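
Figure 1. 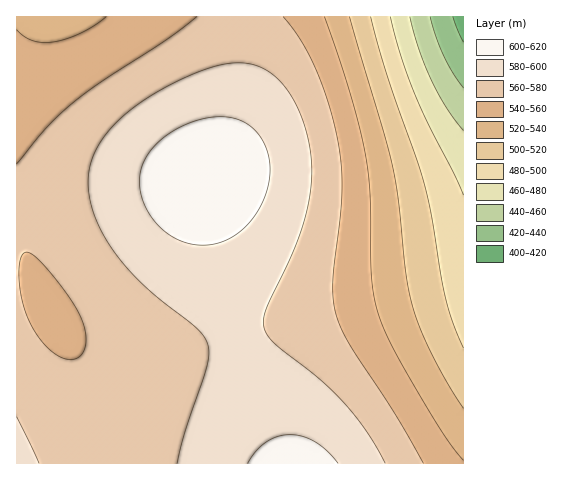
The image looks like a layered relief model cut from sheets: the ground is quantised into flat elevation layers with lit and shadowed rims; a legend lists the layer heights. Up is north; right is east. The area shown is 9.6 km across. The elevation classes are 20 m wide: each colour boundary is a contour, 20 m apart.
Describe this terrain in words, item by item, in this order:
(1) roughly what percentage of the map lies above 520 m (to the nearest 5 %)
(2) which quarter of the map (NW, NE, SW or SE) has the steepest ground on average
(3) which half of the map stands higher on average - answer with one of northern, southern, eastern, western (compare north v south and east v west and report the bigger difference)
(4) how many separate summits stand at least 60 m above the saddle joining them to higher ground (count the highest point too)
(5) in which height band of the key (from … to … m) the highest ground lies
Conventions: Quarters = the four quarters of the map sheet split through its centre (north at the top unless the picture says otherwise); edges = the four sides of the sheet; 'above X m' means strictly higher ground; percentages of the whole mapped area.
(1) About 85 % of the map lies above 520 m.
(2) Slopes are steepest in the north-east quarter.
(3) The western half stands higher on average than the eastern half.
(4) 1 summit rises at least 60 m above its surroundings.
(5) Between 600 and 620 m: that is the band holding the highest ground.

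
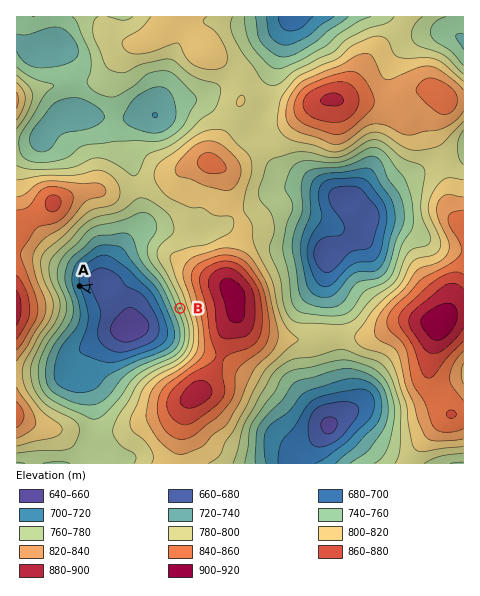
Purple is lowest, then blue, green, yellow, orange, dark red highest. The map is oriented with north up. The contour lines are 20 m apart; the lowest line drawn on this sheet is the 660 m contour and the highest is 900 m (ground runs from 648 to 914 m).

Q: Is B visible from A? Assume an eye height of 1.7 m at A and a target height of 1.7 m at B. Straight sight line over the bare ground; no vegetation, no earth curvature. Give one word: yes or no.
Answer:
yes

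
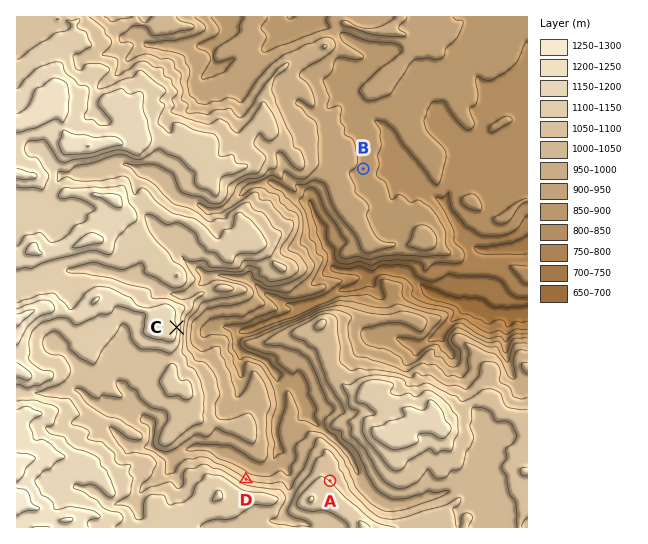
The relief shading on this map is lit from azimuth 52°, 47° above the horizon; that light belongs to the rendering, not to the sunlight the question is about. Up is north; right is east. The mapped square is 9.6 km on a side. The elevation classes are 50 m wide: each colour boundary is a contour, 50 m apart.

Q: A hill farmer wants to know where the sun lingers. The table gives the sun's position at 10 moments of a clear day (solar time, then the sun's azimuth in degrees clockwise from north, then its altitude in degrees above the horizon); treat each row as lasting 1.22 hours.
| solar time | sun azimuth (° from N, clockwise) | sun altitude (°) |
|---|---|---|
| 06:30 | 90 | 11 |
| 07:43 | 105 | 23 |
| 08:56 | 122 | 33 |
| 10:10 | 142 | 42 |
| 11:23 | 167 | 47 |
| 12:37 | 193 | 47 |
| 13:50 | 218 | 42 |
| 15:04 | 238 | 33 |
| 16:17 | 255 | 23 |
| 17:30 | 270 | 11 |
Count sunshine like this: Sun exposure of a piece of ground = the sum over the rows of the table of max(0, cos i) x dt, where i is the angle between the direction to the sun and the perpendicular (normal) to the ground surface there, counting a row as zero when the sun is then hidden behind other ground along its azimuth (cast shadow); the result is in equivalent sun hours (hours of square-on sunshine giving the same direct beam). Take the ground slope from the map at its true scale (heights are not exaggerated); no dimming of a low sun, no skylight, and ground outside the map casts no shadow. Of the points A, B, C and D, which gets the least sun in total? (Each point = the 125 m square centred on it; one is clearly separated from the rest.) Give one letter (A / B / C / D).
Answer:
D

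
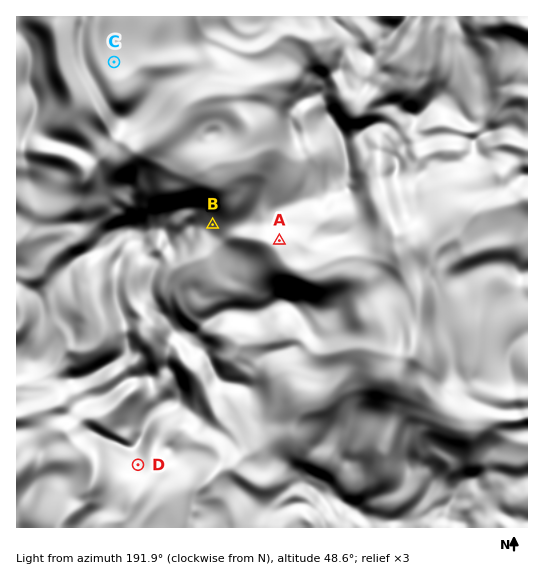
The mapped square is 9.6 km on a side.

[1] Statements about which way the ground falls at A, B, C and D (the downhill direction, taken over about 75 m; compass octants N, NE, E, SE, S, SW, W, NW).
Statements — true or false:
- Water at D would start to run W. false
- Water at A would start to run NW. false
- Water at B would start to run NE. true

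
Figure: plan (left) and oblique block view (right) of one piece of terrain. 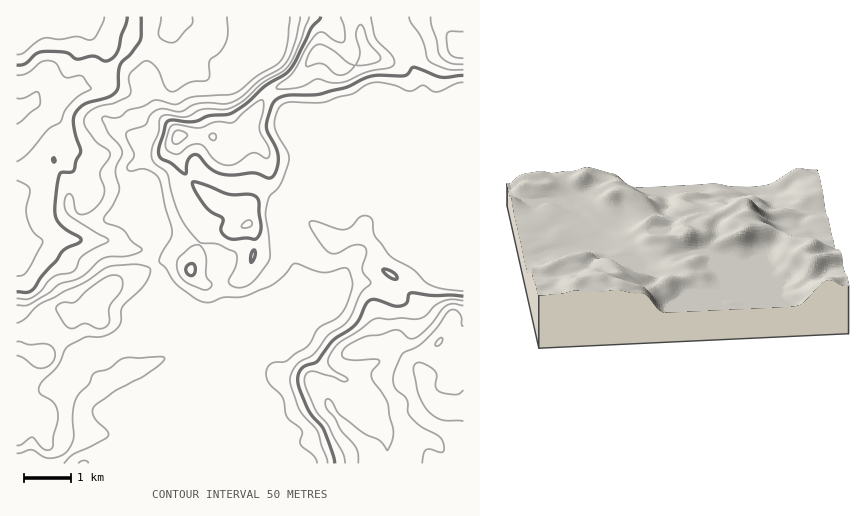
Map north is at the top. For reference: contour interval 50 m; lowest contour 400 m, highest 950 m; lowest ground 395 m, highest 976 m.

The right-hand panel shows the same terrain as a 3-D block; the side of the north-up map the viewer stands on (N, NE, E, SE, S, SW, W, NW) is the E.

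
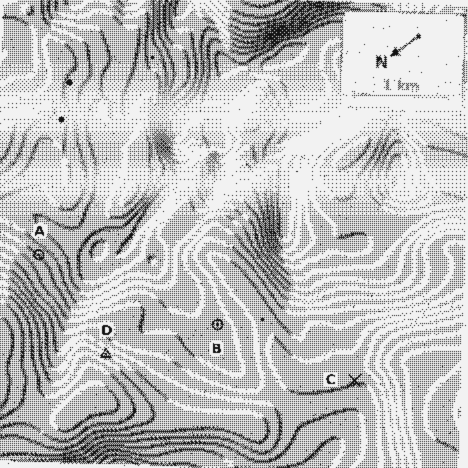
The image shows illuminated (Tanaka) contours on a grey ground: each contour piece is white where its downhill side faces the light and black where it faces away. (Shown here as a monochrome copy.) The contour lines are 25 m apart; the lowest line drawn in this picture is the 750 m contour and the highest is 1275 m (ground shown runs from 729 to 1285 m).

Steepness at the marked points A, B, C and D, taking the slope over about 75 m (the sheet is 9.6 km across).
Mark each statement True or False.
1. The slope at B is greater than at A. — False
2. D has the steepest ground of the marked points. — True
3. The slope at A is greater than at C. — True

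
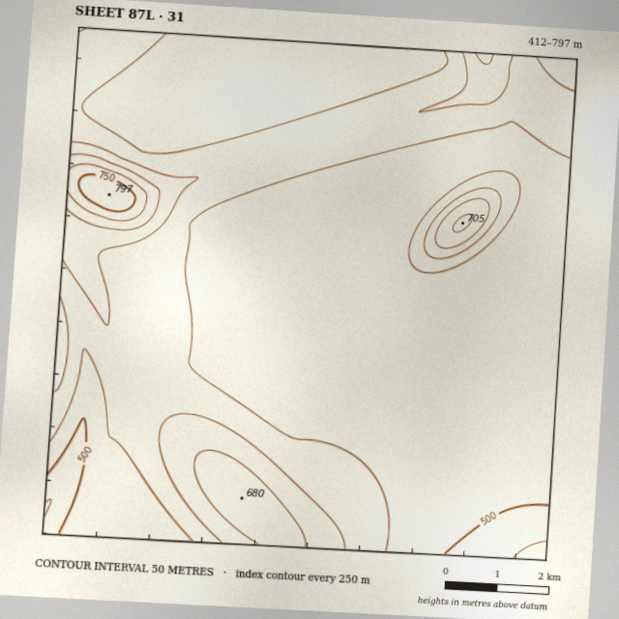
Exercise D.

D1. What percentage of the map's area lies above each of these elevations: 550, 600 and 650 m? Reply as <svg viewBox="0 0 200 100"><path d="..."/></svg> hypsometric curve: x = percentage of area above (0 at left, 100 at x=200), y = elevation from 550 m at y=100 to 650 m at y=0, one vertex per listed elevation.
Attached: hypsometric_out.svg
<svg viewBox="0 0 200 100"><path d="M79 100l-53-50-16-50"/></svg>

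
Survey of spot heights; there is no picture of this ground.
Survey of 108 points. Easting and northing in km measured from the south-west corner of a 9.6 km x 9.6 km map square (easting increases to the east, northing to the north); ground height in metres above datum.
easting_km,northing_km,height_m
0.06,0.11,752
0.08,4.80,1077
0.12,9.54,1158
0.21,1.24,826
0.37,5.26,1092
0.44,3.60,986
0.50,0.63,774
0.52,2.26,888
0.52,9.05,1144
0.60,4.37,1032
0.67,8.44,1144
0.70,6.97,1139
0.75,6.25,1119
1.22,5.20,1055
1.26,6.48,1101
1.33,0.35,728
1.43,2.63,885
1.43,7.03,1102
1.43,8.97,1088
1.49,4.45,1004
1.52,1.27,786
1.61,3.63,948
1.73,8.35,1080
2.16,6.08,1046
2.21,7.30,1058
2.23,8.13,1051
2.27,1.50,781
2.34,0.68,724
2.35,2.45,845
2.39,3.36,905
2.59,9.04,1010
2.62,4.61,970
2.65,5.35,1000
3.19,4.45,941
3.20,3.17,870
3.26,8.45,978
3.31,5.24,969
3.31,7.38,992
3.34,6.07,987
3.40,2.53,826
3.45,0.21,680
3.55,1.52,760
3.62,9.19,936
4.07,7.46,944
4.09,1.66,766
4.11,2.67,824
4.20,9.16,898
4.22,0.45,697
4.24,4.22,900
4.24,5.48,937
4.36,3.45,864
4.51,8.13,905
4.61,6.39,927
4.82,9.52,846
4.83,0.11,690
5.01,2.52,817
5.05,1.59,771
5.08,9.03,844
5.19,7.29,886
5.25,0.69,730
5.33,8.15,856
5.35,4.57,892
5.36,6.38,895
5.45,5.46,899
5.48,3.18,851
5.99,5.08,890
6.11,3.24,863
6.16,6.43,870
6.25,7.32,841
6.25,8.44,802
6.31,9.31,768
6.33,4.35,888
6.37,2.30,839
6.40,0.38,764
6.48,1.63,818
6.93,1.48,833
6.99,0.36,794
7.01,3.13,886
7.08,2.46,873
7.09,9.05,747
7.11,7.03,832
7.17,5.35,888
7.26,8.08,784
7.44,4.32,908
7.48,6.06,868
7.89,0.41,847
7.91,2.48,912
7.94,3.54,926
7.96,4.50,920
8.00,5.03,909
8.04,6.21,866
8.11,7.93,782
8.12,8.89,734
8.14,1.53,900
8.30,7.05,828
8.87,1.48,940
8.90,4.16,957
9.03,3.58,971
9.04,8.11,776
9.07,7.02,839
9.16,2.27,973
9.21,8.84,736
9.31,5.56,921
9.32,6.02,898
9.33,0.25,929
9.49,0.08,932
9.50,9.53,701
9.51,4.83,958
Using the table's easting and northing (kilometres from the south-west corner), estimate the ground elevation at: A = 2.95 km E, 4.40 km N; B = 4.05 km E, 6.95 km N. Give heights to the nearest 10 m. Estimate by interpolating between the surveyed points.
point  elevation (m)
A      950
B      950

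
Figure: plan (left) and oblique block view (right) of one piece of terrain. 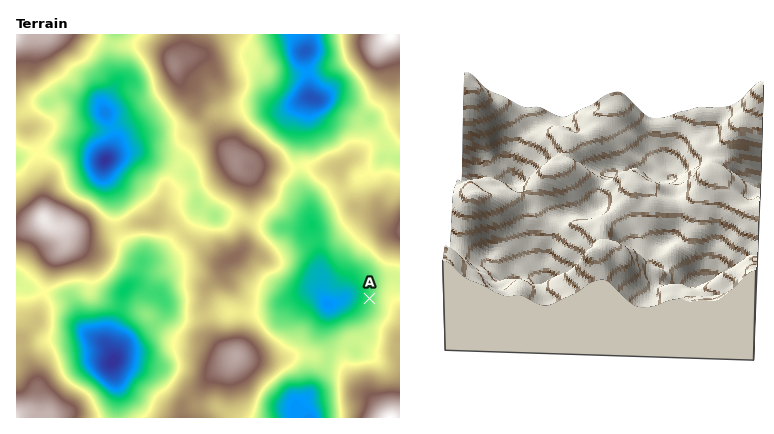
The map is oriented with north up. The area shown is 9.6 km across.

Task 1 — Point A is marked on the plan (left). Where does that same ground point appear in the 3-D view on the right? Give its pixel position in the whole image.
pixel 669 145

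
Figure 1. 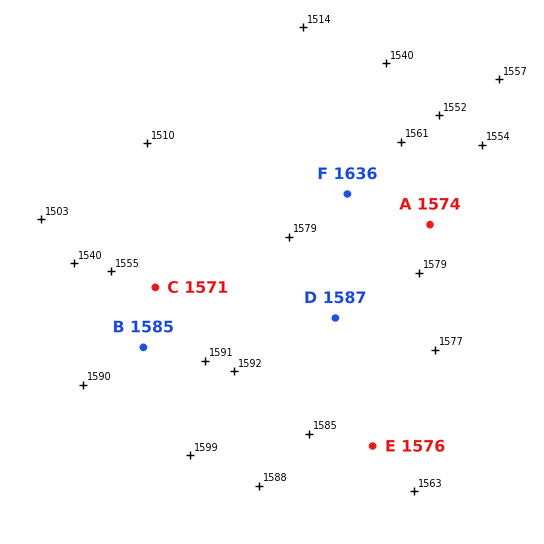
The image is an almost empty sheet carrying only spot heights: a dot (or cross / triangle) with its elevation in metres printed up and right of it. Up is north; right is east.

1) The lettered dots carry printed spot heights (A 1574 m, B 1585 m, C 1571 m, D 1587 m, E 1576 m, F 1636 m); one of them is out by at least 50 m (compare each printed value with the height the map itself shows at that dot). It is F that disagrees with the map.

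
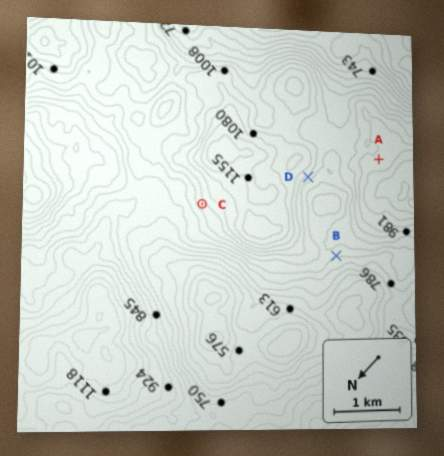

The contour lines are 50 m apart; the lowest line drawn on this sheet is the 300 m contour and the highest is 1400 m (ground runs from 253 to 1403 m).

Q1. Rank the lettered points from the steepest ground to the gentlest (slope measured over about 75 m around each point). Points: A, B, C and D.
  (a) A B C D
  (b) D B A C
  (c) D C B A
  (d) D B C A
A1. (c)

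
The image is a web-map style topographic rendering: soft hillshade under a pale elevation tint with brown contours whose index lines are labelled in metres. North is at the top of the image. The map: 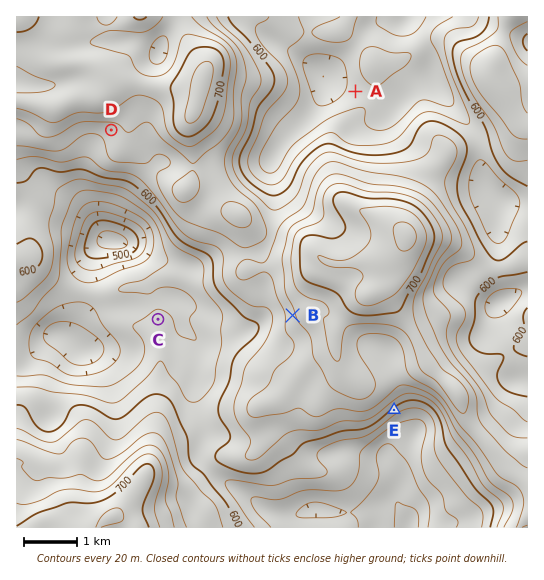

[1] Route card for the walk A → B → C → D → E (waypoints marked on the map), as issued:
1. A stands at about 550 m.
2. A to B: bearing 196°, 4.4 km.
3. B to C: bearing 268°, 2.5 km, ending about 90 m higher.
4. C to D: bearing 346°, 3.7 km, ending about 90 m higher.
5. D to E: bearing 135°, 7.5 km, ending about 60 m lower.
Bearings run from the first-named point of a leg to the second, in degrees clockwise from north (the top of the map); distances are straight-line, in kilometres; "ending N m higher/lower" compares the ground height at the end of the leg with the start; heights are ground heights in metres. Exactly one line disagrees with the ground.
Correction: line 3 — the sense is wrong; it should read lower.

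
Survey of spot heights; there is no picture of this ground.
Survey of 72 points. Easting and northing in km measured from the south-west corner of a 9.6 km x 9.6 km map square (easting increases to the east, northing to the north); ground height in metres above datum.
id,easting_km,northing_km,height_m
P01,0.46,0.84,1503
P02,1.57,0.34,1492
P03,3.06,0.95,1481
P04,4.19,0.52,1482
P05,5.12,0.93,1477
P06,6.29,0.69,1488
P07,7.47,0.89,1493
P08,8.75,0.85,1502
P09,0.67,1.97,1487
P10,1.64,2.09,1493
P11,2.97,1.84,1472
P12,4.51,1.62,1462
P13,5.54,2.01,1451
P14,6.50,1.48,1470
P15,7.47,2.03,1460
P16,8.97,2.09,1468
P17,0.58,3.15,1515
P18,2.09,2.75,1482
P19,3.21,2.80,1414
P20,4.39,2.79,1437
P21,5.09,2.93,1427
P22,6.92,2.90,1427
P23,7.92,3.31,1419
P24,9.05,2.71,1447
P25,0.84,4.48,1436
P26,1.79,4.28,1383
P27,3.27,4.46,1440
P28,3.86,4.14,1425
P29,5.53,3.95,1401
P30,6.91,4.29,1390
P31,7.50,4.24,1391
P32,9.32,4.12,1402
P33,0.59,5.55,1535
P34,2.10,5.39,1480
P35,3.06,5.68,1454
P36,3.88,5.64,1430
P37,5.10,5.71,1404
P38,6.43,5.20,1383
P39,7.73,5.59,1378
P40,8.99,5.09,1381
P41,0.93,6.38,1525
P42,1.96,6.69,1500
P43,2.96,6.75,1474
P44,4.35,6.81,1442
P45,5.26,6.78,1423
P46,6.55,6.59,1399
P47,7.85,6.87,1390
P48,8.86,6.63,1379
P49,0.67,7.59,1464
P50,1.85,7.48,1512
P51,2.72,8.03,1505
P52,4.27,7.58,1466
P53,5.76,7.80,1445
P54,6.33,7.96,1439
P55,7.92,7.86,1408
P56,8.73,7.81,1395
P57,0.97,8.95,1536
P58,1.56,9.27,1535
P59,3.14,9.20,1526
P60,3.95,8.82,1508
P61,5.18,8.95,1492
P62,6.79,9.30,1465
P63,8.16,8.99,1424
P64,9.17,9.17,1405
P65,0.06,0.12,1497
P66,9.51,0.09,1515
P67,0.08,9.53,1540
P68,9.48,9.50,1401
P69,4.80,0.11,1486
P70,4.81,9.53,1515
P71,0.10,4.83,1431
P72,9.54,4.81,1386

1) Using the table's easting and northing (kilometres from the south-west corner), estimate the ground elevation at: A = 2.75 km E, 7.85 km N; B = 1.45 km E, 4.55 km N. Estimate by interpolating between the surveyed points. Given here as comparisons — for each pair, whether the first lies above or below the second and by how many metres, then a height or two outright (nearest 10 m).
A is above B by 70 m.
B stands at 1430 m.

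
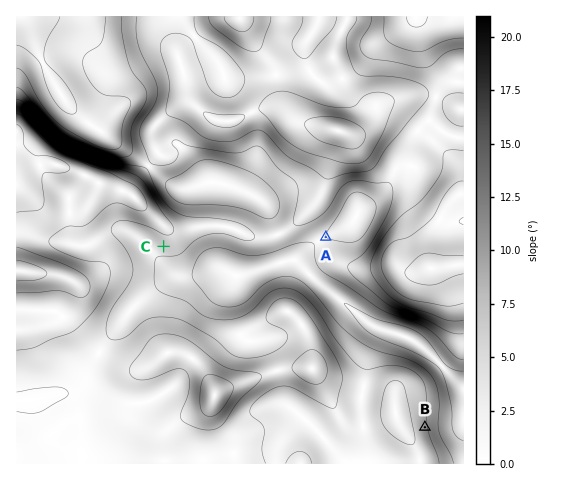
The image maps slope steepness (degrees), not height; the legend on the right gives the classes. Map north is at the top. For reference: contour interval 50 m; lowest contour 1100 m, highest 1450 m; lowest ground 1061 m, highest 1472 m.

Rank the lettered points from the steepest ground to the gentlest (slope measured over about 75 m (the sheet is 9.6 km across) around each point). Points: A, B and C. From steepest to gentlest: B C A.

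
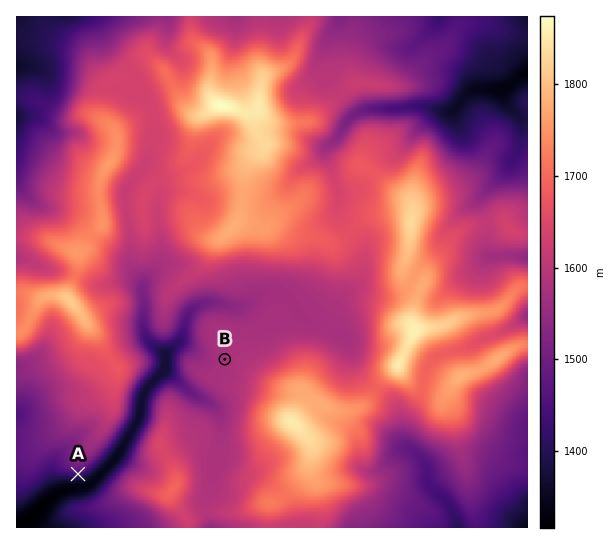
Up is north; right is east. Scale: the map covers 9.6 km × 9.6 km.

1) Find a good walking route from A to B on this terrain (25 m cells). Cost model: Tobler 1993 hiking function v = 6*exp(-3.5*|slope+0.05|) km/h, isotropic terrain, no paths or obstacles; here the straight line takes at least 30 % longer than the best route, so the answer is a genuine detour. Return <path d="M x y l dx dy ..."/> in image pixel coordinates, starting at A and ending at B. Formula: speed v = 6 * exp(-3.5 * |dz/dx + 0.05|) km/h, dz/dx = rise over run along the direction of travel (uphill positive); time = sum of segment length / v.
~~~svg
<path d="M78 474l4 0 11-5 41-42 5-8 12-24 8-8 8-4 31 0 5-2 22-22"/>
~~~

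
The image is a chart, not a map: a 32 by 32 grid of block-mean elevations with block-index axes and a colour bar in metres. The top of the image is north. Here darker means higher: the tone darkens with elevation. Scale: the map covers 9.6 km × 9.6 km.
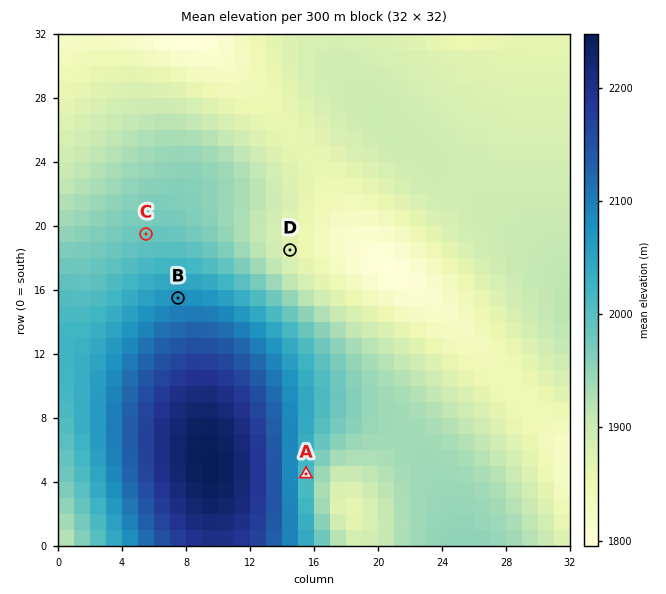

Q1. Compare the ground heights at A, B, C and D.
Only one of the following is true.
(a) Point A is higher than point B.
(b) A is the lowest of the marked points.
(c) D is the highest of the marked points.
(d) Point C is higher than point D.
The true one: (d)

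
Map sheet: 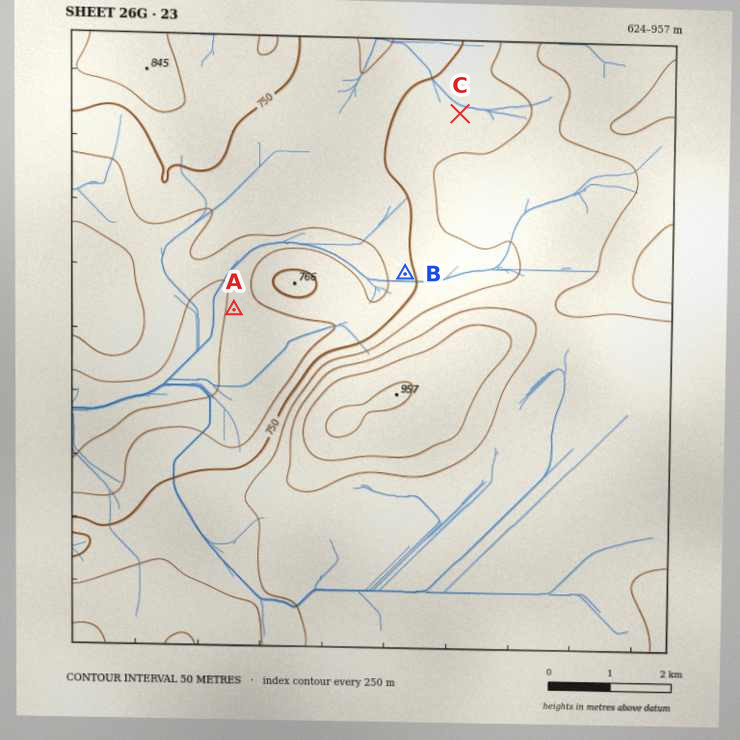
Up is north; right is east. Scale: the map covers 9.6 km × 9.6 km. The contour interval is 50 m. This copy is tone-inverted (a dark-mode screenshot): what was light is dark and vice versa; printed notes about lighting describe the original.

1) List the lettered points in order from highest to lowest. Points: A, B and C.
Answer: C B A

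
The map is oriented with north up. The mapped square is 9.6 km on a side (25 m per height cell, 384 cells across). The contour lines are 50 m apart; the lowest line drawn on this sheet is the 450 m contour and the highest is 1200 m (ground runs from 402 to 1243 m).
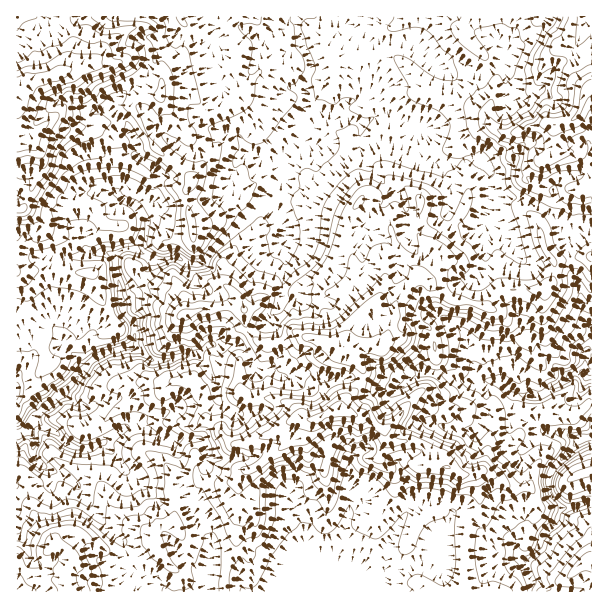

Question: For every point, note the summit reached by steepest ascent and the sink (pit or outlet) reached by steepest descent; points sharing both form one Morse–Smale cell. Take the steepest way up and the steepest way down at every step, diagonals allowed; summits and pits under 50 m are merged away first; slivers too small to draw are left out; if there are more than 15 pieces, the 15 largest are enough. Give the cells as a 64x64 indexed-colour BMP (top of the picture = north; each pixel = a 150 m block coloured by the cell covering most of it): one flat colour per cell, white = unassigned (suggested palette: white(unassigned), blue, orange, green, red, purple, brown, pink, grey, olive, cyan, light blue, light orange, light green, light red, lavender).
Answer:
<image width="64" height="64" href="data:image/bmp;base64,Qk12CAAAAAAAAHYAAAAoAAAAQAAAAEAAAAABAAQAAAAAAAAIAAATCwAAEwsAABAAAAAAAAAA////ALR3HwAOf/8ALKAsACgn1gC9Z5QAS1aMAMJ34wB/f38AIr28AM++FwDox64AeLv/AIrfmACWmP8A1bDFAKqqqu7u7u7u3d3SIiIiIiIiIiIiIiIiIiKIiIAAAAAAqqqq7u7u7u7d3dIiIiIiIiIiIiIiIiIiIoiIgAAA8ACqqqru7u7u3d3d0iIiIiIiIiIiIiIiIiIiiIiIAP//AKqqqu7u7u3d3d3SIiIiIiIiIiIiIiIiIiKIiIiP///wqqqq7u6qmd3d3d0iIiIiIiIiIiIiIiIiIoiIiAD///+qqq7u6qqZnd3d3SIiIiIiIiIiIiIiIiIiiIiIAP///6qqqqqqqZmd3d3SIiIiIiIiIiIiIiIiIiKIiIiIj///qqqqqqqZmZnd3SIiIiIiIiIiIiIiIiIiIoiIiIiI//+qqqqqqZmZmZndIiIiIiIiIiIiIiIiIiIiKIiIiIj//6qqqqqZmZmZmdIiIiIiIiIiIiIiIiIiIiIoiIiIiID/qqqqqpmZmZmZ0iIiIiIiIiIiIiIiIiIiIiKIiIiIAACqqqqpmZmZmZkiIiIiIiIiIiIiIiIiIiIiKIiIiIAAABERqpmZmZmZmVVVVVIiIiIiIiIiIiIiIiIoiIiIgAAAERGZmZmZmZmZVVVVVSIiIiIiIiIiIiIiIiKIiIiIAAARmZmZmZmZmZlVVVVVUiIiIiIiIiIiIiIiIoiIiIgAABGZmZmZmZmZmVVVVVVVUiIiIiIiIiIiIiIiKIiIiIAAEZmZVVmZmZmVVVVVVVVVIiIiIiIiIiIiIiIiKIiIiAARmZVVVVmZmVVVVVVVVVVVIiIiIiIiIiIiIiIiiIiAABGVVVVVVVVVVVVVVVVVVVUiIiIiIiIiIiIiIiKIAAAAEVVVVVVVVVVVVVVVVVVVVVUiIiIiIiIiIiIiIAAAAAARFVVVVVVVVVVVVVVVVVVVVVUiIiIiIiIiIiIgAAAAAAERVVVVVVVVVVVVVVVVVVVVVVIiIiIiIiIiIiAAAAAAABERVVVVVVVVVVVVVVVVVVVVVSIiIiIiIiIiK7uwAAAAEREVVVVVVVVVVVVVVVVVVVVVzMzMIiIiIiIru7uwAAABERVVVVVVVVVVVVVVd3d3d3fMzMzCIiIiIiu7u7uwAAEREVVVVVVVVVVVVVVXd3d3d8zMzMIiIiIiK7u7u7AAAREREVVVZmZmVVVVVVd3d3d3zMzMwiIiIiIru7u7uwABERERERZmZmZmZlVVV3d3d3d3fMzCIiIiIiu7u7u7AAERERERFmZmZmZmZlVXd3d3d3d8zMwiIiIiIru7u7sAEREREREWZmZmZmZmZVd3d3d3d3zMzMwiIiIiu7u7uwERERERERZmZmZmZmZmd3d3d3d3d8zMwiIiIiK7u7uwARERERERZmZmZmZmZmZnd3d3d3d3zMIiIiIiK7u7u7ABERERERFmZmZmZmZmZmY3d3d3d3fMwiIjMzK7u7u7sAEREREREWZmZmZmZmZmYzN3d3d3d3zCIzMzMAu7u7uwARERERERFmZmZmZmZmZmMzd3d3d3dyIzMzMAAAALuwARERERERERZmZmZmZmZmYzMzd3d3dzMzMzMwAAAAAAABEREREREREWZmEWZmZmZjMzM3d3dzMzMzMzAAADMwAAERERERERERERERFmZmZmMzMzd3d3MzMzMzMAADMzMwAREREREREREREREWZmZmYzMzM3d3czMzMzMwADMzMwABERERERERERERERFmZmZjMzMzd3czMzMzMzADMzMzQAERERERERERERERERFmZmMzMzM3MzMzMzMzMDMzMzNEQRERERERERERERERERZmMzMzMzMzMzMzMzMzMzMzNERBEREREREREREREREREWMzMzMzMzMzMzMzMzMzMzNEREEREREREREREREREREREzMzMzMzMzMzMzMzMzM0REREQRERERERERERERERERETMzMzMzMzMzMzMzMzRERERERBEREREREREREREREREREzMzMzMzMzMzMzMzNEREREREERERERERERERERERERETMzMzMzMzMzMzMzM0REREREQRERERERERERERERERERMzMzMzMzMzMzMzM0RERERERBERERERERERERERERERETMzMzMzMzM0REREREREREREEREREREREREREREREREREzMzMzMzM0REREREREREREQRERERERERERERERERERETMzMzMzMzRERERERERERERBEREREREREREREREREREREzMzMzMzNEREREREREREREERERERERERERERERERERETMzM0MzNEREREREREREREQRERERERERERERERERERERMzNERERERERERERERERERBEREREREREREREREREREREzMzREREREREREREREREREERERERERERERERERERERETMzM0REREREREREREREREQBERERERERERERERERERERMzMzRERERERERERERERERAAAEREREREREREREREREREzMzNEREREREREREREREREAAAAERERERERERERERERERMzM0RERERDNDM0REREREQAAAARERERERERERERERERMzMzRERERDMzMzNERERERAAAABEREREREREREREREREzMzNERERDMzMzM0REREREAAAAERERERERERERERERETMzM0MzMzMzMzMzREREREQAAAERERERERERERERERETMzMzMzMzMzMzMzNERERERAAAARERERERERERERERERMzMzMzMzMzMzMzM0RERERE"/>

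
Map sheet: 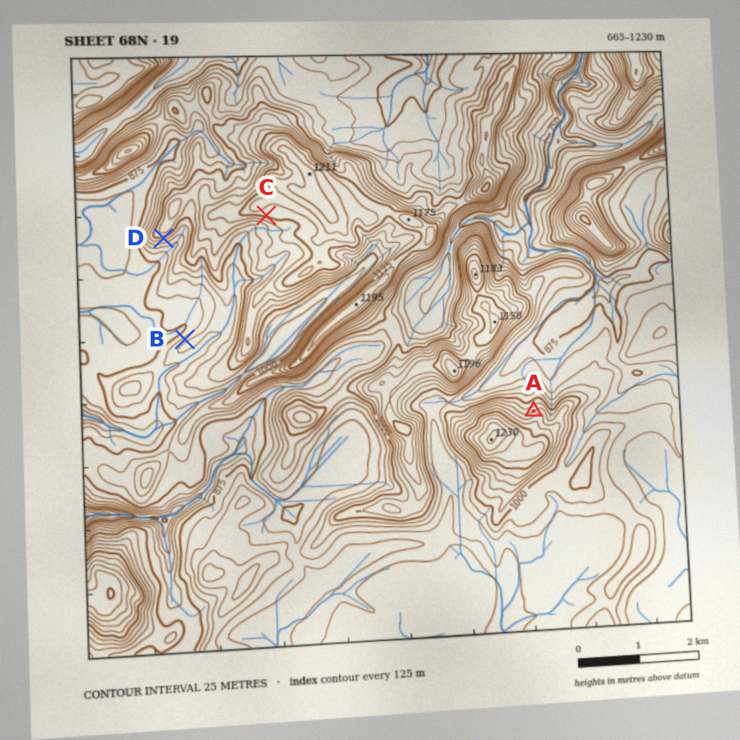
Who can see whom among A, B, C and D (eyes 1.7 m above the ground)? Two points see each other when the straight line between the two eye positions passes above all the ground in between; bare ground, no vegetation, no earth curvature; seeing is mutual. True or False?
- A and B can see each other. False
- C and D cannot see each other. True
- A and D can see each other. False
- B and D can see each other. True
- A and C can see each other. False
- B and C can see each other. True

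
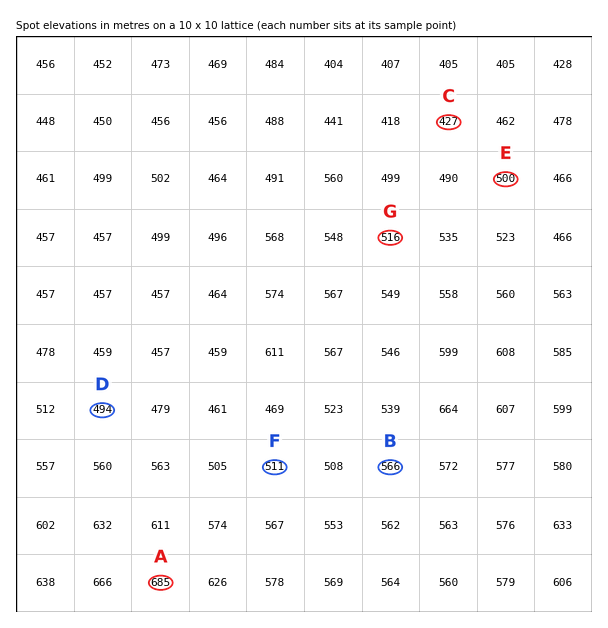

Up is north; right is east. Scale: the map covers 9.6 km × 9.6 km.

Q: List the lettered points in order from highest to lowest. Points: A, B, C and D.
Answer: A B D C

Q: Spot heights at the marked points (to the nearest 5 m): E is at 500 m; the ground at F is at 510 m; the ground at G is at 515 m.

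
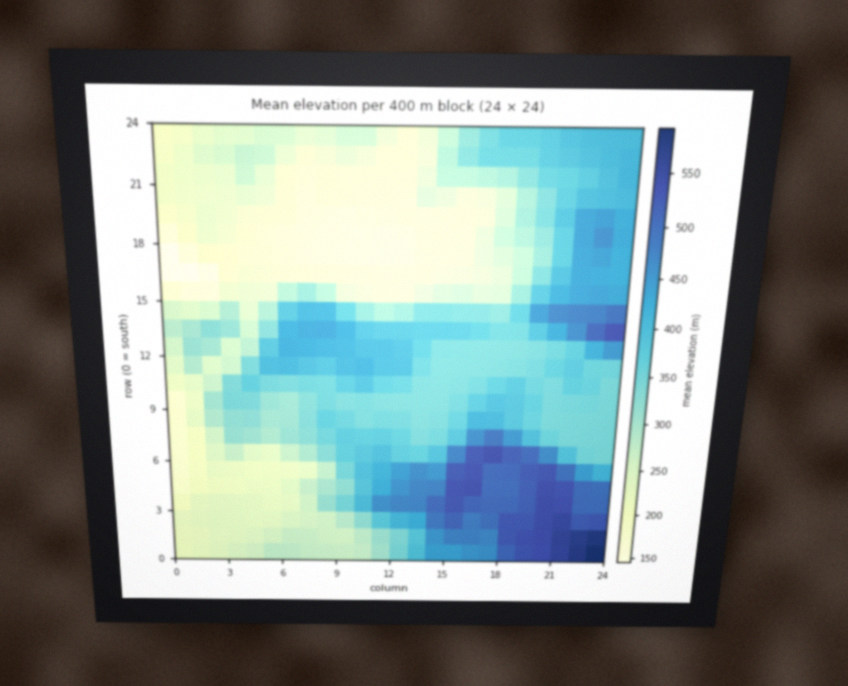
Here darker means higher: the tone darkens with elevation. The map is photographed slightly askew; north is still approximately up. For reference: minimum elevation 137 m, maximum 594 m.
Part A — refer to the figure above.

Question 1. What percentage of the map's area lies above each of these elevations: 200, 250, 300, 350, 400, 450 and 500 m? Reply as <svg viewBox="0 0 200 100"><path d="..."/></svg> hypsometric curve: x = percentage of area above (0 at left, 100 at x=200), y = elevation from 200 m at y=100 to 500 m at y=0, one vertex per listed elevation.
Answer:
<svg viewBox="0 0 200 100"><path d="M183 100l-43-17-27-16-33-17-32-17-21-16-11-17"/></svg>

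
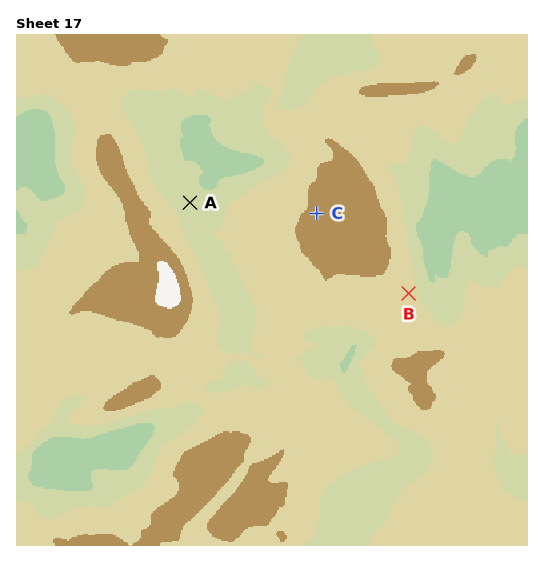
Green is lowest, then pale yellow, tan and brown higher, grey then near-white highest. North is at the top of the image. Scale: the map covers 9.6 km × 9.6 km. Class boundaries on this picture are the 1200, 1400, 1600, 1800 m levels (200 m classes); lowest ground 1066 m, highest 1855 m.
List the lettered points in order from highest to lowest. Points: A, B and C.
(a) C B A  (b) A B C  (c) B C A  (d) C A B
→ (a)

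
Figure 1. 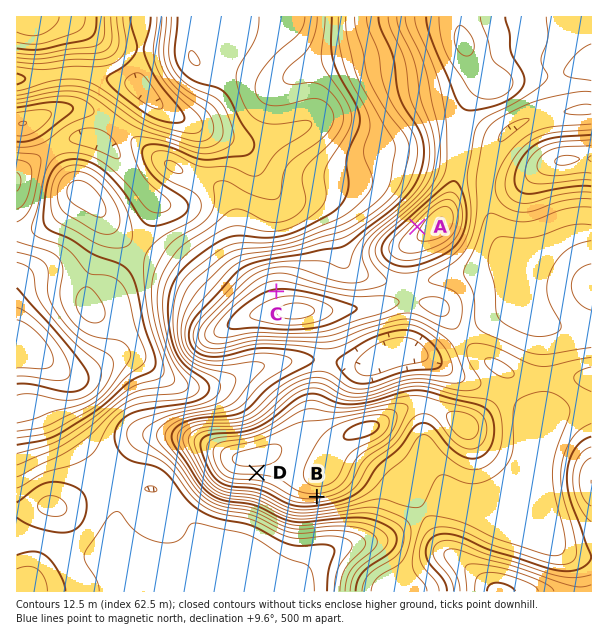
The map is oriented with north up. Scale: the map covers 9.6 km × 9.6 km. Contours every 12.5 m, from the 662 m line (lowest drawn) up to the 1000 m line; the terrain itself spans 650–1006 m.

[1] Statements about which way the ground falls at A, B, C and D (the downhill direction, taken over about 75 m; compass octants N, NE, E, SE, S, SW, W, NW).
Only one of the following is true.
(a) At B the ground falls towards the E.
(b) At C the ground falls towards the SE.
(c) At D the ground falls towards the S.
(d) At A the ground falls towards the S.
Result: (c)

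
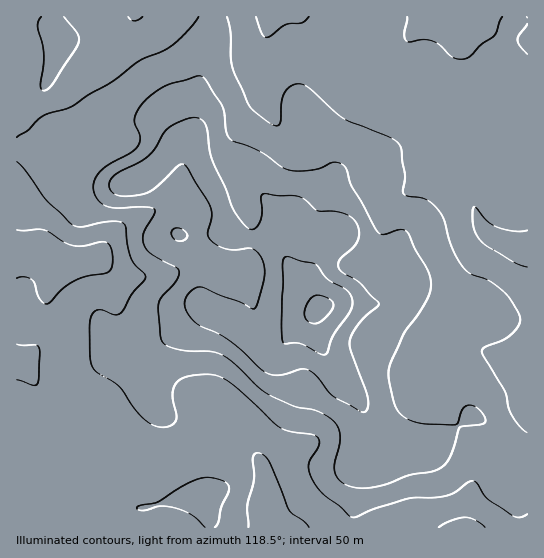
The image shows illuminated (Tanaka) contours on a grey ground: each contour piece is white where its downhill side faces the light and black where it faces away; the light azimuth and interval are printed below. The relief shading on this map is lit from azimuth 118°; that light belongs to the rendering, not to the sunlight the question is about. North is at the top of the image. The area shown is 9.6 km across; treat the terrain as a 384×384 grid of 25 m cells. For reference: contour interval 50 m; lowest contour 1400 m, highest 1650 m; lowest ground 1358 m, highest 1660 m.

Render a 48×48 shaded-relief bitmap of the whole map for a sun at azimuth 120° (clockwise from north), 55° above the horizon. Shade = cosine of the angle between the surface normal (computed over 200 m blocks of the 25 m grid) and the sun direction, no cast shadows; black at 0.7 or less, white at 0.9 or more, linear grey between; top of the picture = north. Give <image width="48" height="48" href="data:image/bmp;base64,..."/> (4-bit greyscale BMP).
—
<image width="48" height="48" href="data:image/bmp;base64,Qk32BAAAAAAAAHYAAAAoAAAAMAAAADAAAAABAAQAAAAAAIAEAAATCwAAEwsAABAAAAAAAAAAAAAAABEREQAiIiIAMzMzAERERABVVVUAZmZmAHd3dwCIiIgAmZmZAKqqqgC7u7sAzMzMAN3d3QDu7u4A////AJmrupmZmqqpmavNyXiYh4q8u7u7uqmImpqqqZiImaqpmrzdyXiIiIm8zLu7u6mImpqqmZiIiIiIirzeyXeIiJq8zMu8zKiJq6qqmZmIiId3eKvOyXd3eJq8zcu83ad5u5qqmZmYiIh2d4m9yXd2Znm8zMu7zbdpu5qqmZmZmZiHeJqruXdmVFeszLu7zLhovImaqpmZmZmIiKu7qHdmQ0aKu7q7zLl4q3iJqpmZmZmYiKvLqYiHUzV5qpmrvLqIq4iImZmZmZqpiKvLmJmpdDWKqYiJq7qZqoiImZmZiJqqmZq6mImqllaKuph4iaqru5mZmZmYiJqqmZqqh4mqmHibypmHeJq7u5mYiZmYiJqqmZqYd4mpiJmsy6mYd4qru5mIiaqYiKuqmaqXeJqpiJq8y6qYiIqru4h3iJmYiau6qqmGeaupeKu8u6qYiJq7u3dmeImYiavLuqh2aby5ibvMu7qYiJq7u3dmd4iIiJu8u6h2aLy5mszMy7uYiJq7qph2Z3iHd4mqu6h3dpu5rMu7y7upmZq7u7qHZniHd3iZmqiJdWmqzuy7y7u7qqq7u7uXZniHZmeHiZmqhUaKz/7Lu7u7uqu7u6qoZniIZmZ3eJmqhURpvv/czMuqqqq7qqqYZmiHZVVWZ4iZhURHnO/svMy6mZqqqpqYZWeHVVREZ4iIZEVFib3KmszLqYmqqpmYdmd2VEQyWJmIZEVmiIq5iazLqYiZmYiYdmZ2ZmZTR5mYZEZ4momZiJvLqpiZmHeIh3dlV4iIZ4mZdEZ4rMqYeJu7qpiJiIiIiZlkRXibqImphWeHnO3JeKu7uqmZmaqYmruEJGebuYm6homXec7qeKu7u6qaqruoisymM0V5qGi6doqod53rh5u7u7qqqqqoibzKdDRohlepZXq6dovbh4q7vLqZqpmYiJq8uXZndmipdWi6h3m7l3iqu7mJqoiImIeLzcqHdoqpdmaJiIm8uXiaq6iJmoh4mGRYve64d5qoeHd5mJmry6iJqpiImnd4mFIUet/ZeKuYiId4mZqqvMqZqpiImXeImGMQFI3aebuYiZh4iZqqq8uqqZiJmoiJmYZCECjKmsuYiZh3iJmqq7u6qZiJqoiIiZmGQhSam8uYmZh3iZmZmru6qZiJqoiIiImZdTNonNyZmZdniZmImaqqqYiJqoh4h3iIh1RWi9ypmYd4mZmZmZqqqYeJqoiHd3d3dnZmecy6mHd4mZmZmZmZqYd5qniYd3d3ZWd3ibzLmGeJmZiJmYiZmZd4mmeal3d2ZVZniau7p2aJmZiJmIiImZiImmaKqXd2ZlVmebu7p2aJqpmZmYiImZiImmZ6uph2ZmZmebu7p2Z5mqmZmYiJiIiImXZpu6mHZ3ZmabzLqHd4iZmaqZiZmIiImXZovLqXZ3dmaLzMqHd4iImaqpiJmIiImXdoq7updnd2V6zMuYiIiImaqpiJmHiJmnd4mqqqhmd2VpvMuYiIiImqq6mZmHeImnd4mpmrllZ2ZovMuYiId4mqqqqZmHd4mg=="/>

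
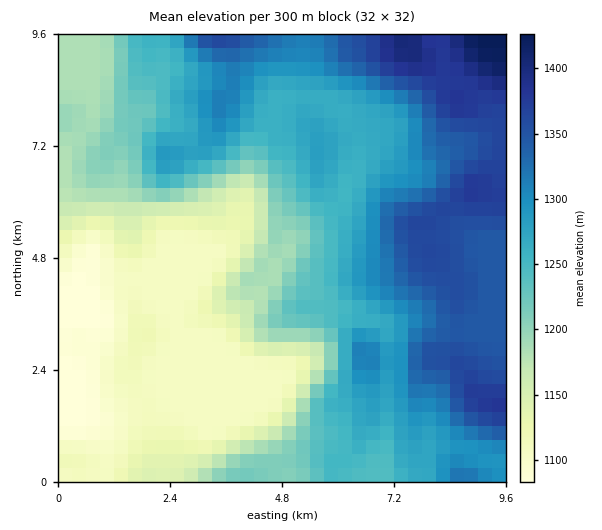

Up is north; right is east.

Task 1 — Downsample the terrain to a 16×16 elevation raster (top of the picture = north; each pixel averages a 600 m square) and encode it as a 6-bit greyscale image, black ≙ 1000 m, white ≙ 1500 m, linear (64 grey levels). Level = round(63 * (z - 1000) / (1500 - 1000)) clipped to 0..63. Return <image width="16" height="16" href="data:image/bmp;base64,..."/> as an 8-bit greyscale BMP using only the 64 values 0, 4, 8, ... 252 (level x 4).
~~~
<image width="16" height="16" href="data:image/bmp;base64,Qk02BQAAAAAAADYEAAAoAAAAEAAAABAAAAABAAgAAAAAAAABAAATCwAAEwsAAAABAAAAAAAAAAAAAAEBAQACAgIAAwMDAAQEBAAFBQUABgYGAAcHBwAICAgACQkJAAoKCgALCwsADAwMAA0NDQAODg4ADw8PABAQEAAREREAEhISABMTEwAUFBQAFRUVABYWFgAXFxcAGBgYABkZGQAaGhoAGxsbABwcHAAdHR0AHh4eAB8fHwAgICAAISEhACIiIgAjIyMAJCQkACUlJQAmJiYAJycnACgoKAApKSkAKioqACsrKwAsLCwALS0tAC4uLgAvLy8AMDAwADExMQAyMjIAMzMzADQ0NAA1NTUANjY2ADc3NwA4ODgAOTk5ADo6OgA7OzsAPDw8AD09PQA+Pj4APz8/AEBAQABBQUEAQkJCAENDQwBEREQARUVFAEZGRgBHR0cASEhIAElJSQBKSkoAS0tLAExMTABNTU0ATk5OAE9PTwBQUFAAUVFRAFJSUgBTU1MAVFRUAFVVVQBWVlYAV1dXAFhYWABZWVkAWlpaAFtbWwBcXFwAXV1dAF5eXgBfX18AYGBgAGFhYQBiYmIAY2NjAGRkZABlZWUAZmZmAGdnZwBoaGgAaWlpAGpqagBra2sAbGxsAG1tbQBubm4Ab29vAHBwcABxcXEAcnJyAHNzcwB0dHQAdXV1AHZ2dgB3d3cAeHh4AHl5eQB6enoAe3t7AHx8fAB9fX0Afn5+AH9/fwCAgIAAgYGBAIKCggCDg4MAhISEAIWFhQCGhoYAh4eHAIiIiACJiYkAioqKAIuLiwCMjIwAjY2NAI6OjgCPj48AkJCQAJGRkQCSkpIAk5OTAJSUlACVlZUAlpaWAJeXlwCYmJgAmZmZAJqamgCbm5sAnJycAJ2dnQCenp4An5+fAKCgoAChoaEAoqKiAKOjowCkpKQApaWlAKampgCnp6cAqKioAKmpqQCqqqoAq6urAKysrACtra0Arq6uAK+vrwCwsLAAsbGxALKysgCzs7MAtLS0ALW1tQC2trYAt7e3ALi4uAC5ubkAurq6ALu7uwC8vLwAvb29AL6+vgC/v78AwMDAAMHBwQDCwsIAw8PDAMTExADFxcUAxsbGAMfHxwDIyMgAycnJAMrKygDLy8sAzMzMAM3NzQDOzs4Az8/PANDQ0ADR0dEA0tLSANPT0wDU1NQA1dXVANbW1gDX19cA2NjYANnZ2QDa2toA29vbANzc3ADd3d0A3t7eAN/f3wDg4OAA4eHhAOLi4gDj4+MA5OTkAOXl5QDm5uYA5+fnAOjo6ADp6ekA6urqAOvr6wDs7OwA7e3tAO7u7gDv7+8A8PDwAPHx8QDy8vIA8/PzAPT09AD19fUA9vb2APf39wD4+PgA+fn5APr6+gD7+/sA/Pz8AP39/QD+/v4A////ADg4QEhIWGxsbHx8fIiQnJgwMDhAPDxIWGh8hICMkJigKCw0ODQ0NDhYfIiMlJiwvCgwODg0NDQ0QHCMkJyouLgsMDg4NDQ4QERckJigsLSwLCw4PDg4SGRsdIiImKiwrCgsODQ4RFRgdHyElKCstKwsMDg0NDhUYGx8jJystLSsODREODQ4QFxkeIictLiwrExIUEhEREBcbHyEoLC4tLhcYGBwbFxMZHiEhJScqLy8XGhsiIyEcHiEjISIlKSwuGBkcICIlIiEiIyIiJSssLhgYHB4iJyUhIiIiJCctMC8XFx0fISYnJCQlKCsvMDAzFxcdICQrKyknKCwwMjAzNQ="/>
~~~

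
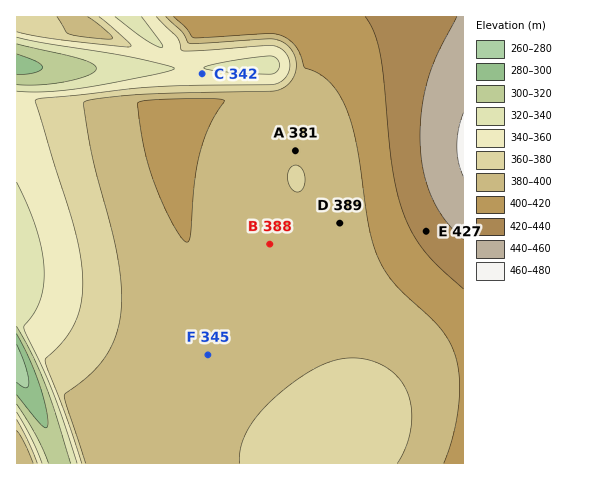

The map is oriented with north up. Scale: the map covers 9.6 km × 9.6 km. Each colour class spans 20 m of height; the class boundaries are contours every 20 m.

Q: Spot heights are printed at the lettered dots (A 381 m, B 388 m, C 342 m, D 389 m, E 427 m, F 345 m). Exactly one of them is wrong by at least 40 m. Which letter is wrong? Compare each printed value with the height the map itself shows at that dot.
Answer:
F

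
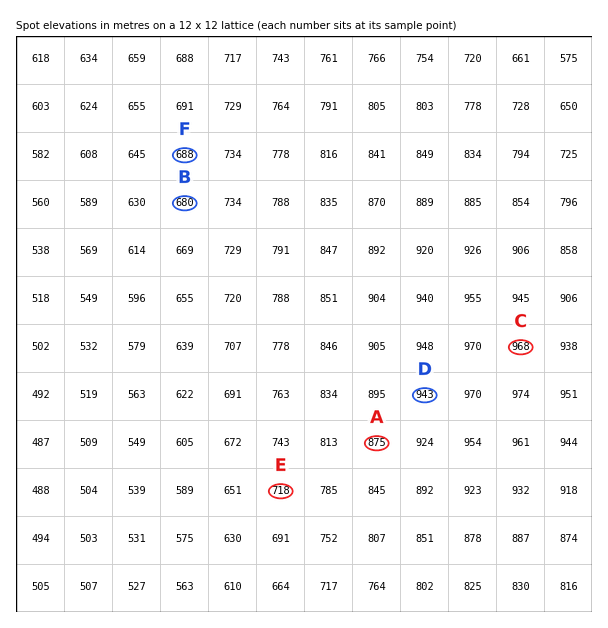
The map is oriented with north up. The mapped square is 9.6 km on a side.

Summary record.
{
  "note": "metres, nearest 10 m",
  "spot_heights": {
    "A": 870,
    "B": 680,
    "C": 970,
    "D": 940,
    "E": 720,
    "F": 690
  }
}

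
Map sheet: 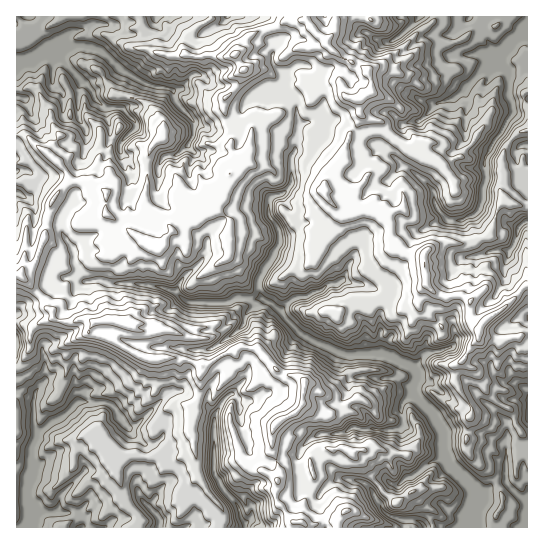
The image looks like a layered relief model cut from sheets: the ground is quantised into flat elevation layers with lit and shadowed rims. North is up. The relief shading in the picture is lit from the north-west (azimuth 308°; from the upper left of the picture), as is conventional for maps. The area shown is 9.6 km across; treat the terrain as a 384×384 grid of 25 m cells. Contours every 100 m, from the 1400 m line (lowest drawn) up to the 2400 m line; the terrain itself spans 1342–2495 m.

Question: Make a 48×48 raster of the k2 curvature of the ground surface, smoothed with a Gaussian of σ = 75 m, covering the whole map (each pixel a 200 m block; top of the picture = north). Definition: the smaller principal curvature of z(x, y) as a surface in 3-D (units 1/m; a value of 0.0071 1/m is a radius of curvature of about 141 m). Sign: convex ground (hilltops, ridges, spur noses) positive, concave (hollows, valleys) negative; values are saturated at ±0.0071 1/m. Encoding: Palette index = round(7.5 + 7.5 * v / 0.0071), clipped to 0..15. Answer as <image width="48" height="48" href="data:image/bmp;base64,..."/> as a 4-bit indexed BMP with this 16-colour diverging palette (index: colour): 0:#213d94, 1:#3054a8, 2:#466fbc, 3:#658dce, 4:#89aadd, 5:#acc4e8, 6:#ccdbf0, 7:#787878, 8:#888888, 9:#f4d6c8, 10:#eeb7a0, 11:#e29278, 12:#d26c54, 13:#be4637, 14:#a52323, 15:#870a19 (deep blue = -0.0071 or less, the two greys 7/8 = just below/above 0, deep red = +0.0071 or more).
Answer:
<image width="48" height="48" href="data:image/bmp;base64,Qk32BAAAAAAAAHYAAAAoAAAAMAAAADAAAAABAAQAAAAAAIAEAAATCwAAEwsAABAAAAAAAAAAlD0hAKhUMAC8b0YAzo1lAN2qiQDoxKwA8NvMAHh4eACIiIgAyNb0AKC37gB4kuIAVGzSADdGvgAjI6UAGQqHAGZolUU1aYB3RnhgVlmYV2NFYxI0VnWHZXZTNGd2ZyN4ZngzWHV2V5mHBGZnVmV4hWVmWFZocyaYZ3cGRXZmR3hxOndjZlZYdGSIJ2Z3coN3d2BmZ3ZnRXdQY2mHhlVXNWVncmeIZIdGdyOHVadXhBAVEQR1czVUZmRniCZ3Znd2hweIh2dHdGeHSEAmM2iEZnNld1eId3d3dwiHVVY4VnmHdohDNYdkZ2J2V3h3Zkdndwd1V3Ylh4h4d2l0OIZ0Z4NIiHh3Q2RniAd0Z2ZxADZoZkaEN3ZkWIM0Z4mFFZZodwhzd5ZVZ0AAASdjRWZ1VoJjFohwZSZniAhUhoaGeHdXdTczZ6hjc3F5YTIDeFOHhUBEVmZ4VWZZdDQmd3U2c1NYdFZ3d4U1RWMHVVVmZ1aYdkRmV1N2Y3YmhVZnh2ZlZ0hEhmV5d2V1VVRUhzd1Q3dFZWZ3ZmZmWUdzdoaIdmZEVXRVVWhGR3c3dXdmd4lnWWZ1Z2V4dlVmUzNYiGRGWGgodVZndlVCACeGiGR3UhEiM2YABFZHWEckZ3d3VERGeEB3hmRRFHdXVpc4QGlIaGhWVIhmeIiHd3cDdpQEd5lHRHg3YnlDaGZoV4iHh3eHZ4iAh1BoiIdHWGdmJHZ1JDZ5VXaGiGVWVmZ0VBOImYZ4WHhlYmFndGVmdWaGh4lwAAABMlEBeHiHZ2ZXhYYFdHZWdVVCIQADl4dnFpd0AFU0ZmeFV2hyWKhVVkM1VWiQWHd4FZaHlQR3d2aGRnZzZ4dmhHh3d2h0FIiIYHd4h2OHd1d3VXd0V2Z2dIh3Z3hmgVeHcyd4h3NneFaGYyE0KFV2VWeIZ4hmhGiHdwZ4h3ZniWWGZ4dVCESXN3Vmd3Z4ZViHiQVnh3ZmZmJXh3aZNVRlSId3dmeGZ1aIdQd2ZndmdlY0IFV1MGRnR3eHZndmeHZnYHhnZ4d3hohxNQFkdmJ4VmZ2Z3V4h4h3cGZ2eHdohodgmoBphjVYdXeHR3SIZ4d2UgB4mIdmdolCiYBnZZdUZod5RXJ4R2d3ZaBXh3Z2RpUGeYJGZzRVVWaHNWGXVnmHdoFmd2ZohCF3dTJIZ3Z4hUdkJ3AmU3d4d3JnZ4hncliIdYM5V2eHZzdxZ3VQBldnd3U3dnd2Roh2ZVUIU2dWhyZjBlmXCWd2d3ZHdndmZ2iIhUgiVXVHdwg5MHiYAzVmd3dHd3VndCVodUiAaHNmM2dIBYiFBndmh4hGZlaGUVEXZkeFFGOIRGMAJYhgeHhVd4ZIZmZkRochVleHFyVmRWGJdnYlZ3l0VlRoZZeIdiBWRGd1KFlxdSVncwAiVzNGVXaIZXRXU1aHdTZmOFZjcVdkE3h3EUaKdlWHVUN3V4h2d2VmRlVmRohBV3d3Z1VGdjUzVFd3d2VmZ3ZmZ2VXZVIWh3hpd2e2REd3aGd0Z3h2VEZ2aYhlZkVnhmZWVmeGZkVld0VyAHdmd4ZmVnh3VVd1VWVodTZ4dmVXZ3QDhAdlZXZ4ZnZod2RGeGR2aHNDNGh5RoVallFodUiIdg=="/>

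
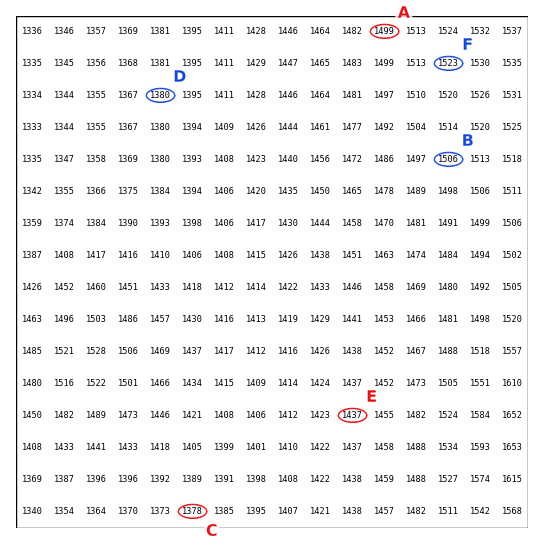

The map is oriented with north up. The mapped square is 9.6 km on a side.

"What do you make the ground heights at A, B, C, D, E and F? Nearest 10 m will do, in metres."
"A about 1500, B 1510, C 1380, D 1380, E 1440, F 1520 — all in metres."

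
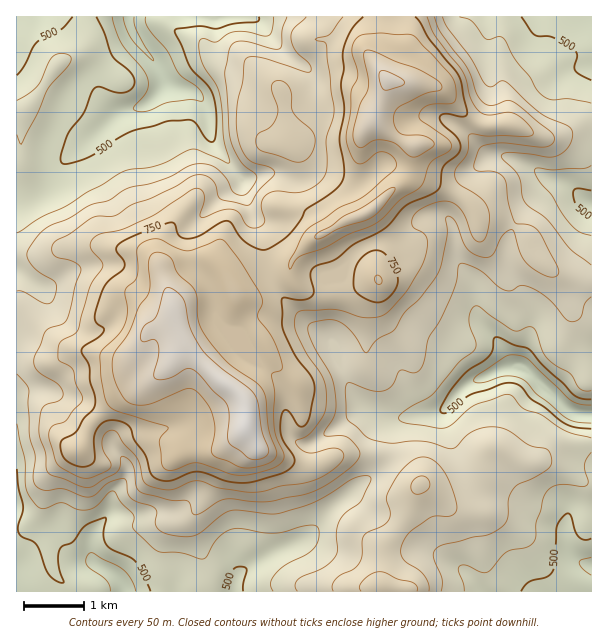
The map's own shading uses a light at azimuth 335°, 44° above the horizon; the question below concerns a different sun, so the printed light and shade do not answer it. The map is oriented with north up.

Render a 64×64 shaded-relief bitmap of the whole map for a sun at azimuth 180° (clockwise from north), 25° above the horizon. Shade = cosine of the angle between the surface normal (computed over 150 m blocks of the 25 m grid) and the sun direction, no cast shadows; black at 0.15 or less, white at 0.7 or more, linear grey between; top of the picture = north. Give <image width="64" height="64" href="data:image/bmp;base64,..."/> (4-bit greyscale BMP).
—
<image width="64" height="64" href="data:image/bmp;base64,Qk12CAAAAAAAAHYAAAAoAAAAQAAAAEAAAAABAAQAAAAAAAAIAAATCwAAEwsAABAAAAAAAAAAAAAAABEREQAiIiIAMzMzAERERABVVVUAZmZmAHd3dwCIiIgAmZmZAKqqqgC7u7sAzMzMAN3d3QDu7u4A////AIiIh3ZUWKqZmYiIiIdnd3ZmZlVmZlRFZ3aKqYiZmYiHiIiHZURpqpmZiIiIh2ZmZVVVRFVVQzVnZ4qpiZmZh3aIiHdlVpu6mYmIiIiYZVVERERERFVERGZ4qpmZmZh2ZpiIeIeKzLmZmZmYiKqHZEREVVZmZmVVaJqqmZmpmHeJmYiImZvLqpqqqpiJmqmHZVVmd3d3d3eJqqmZmqmYeauZiImZmaqqqrzLupmZmqqXdneIdmeImZqqqaqqmYiJqomYiZqoeJmqu8y7qpmau7qYd3dlVomqqqqqqqmId4mZeZmZq7hmeIiZqru7qru7u6l2ZmVWiaqqqqqqmIiImIhoqqqsyoeZmIiJq8zMzMu7uoZEVneJqqmZmZiIiImYiHmru7zcqrzLupibzd7t3MzLqFRXiImqqYd3d3iIiJmZmrzM3dy6ve7tuZrO7+7d3d3KhmZ3iZqYd3d3iJmZqqmJvN7u7tub3/7cvN//7d3d3dy5dlZniIdneIiJmqq7qXeb3u7v/Zm97u7u7//+7cvM3duXZVVmZmd4iJmqu7qIdnnO7c3bqZq97v/u7//9uZq83LmGVERFZniImZmqmHeHeKzLp2nLmJq83dzN7+uGVnmqqYdUM0RWeIiYd4iIiJiJmZl1WtyYd4mZq7u6hTQzNWd3ZlQzNFZneHZVZ4iImZl1Vnebuph2Z3d5qoYyR4UiNEREQzI0VVVWVVVmdmaIh1M1isupiHZnd3eZhTSMyWMzRERDMzNFRDNEVmUxAId2Q0WL3bupiHeId3h1V6u7p0RVZlVDMjREM0VWUgAAh2VERGre3cupmIiHd2ZpqZqpZWeIh3ZUM0VVVVQgADSHZEVEWbzMy6qZmZmHZnmpiIh3iZmZmZdCNFZmQQA53odlVnd4qqq7uqqruoVFeZmIdniqqqmqqnMRJFUwBK7/mIiJmZiZiJu7u7upUyRpmHdmebuqmaqqpyAAERJa3cyZq7qIiImHiau7unQhJHmGVUWKupmZqZq7hSAAFr3bmImrupiIiIh3mqunQQJGiGQzNYmZiJmZiazMljNa3cqHeIiZqYd3iId4mXQhNWiHUzJGiJiImZiIms3Lqr3cqYd2ZniIdUV4h3eIUyRniHZUM1eIiImZiIiJqqvO7LqZiHZmZVVDI1iId3ZDRneIZURFeJmZmZiIiIiHis3amImZh2VDRWUyNoiIdURXiIZVVWeZqpqqmIiZiHaLzLmIiZmIZTRWiGQ1Z4h1RXiIdmZnmru7q7qYiZmId6u6qYiJmYdkRWZ4h1RWiHZniamHd4rN3cy7y6mZmYiJqpmZiJmIdlVWZWeIdUZ3ZniJqZh3rN3dy7zMupmJmJmpmZmZmIhlVmZmVnh1VmZWeJmYhmi8uruqrMzLqZmImZmZmaqYiVVnd2ZVZ2VmZERomHZVabqIiIiau6qqmYiZmZmauqmZV5mXZURERndUNGiHZUV5mHd3d4iIiaqZiJqpmau6mIh5qqmHVURWd2VVeIZVVoiIiIh3dmVnmpmIq6mZqqmHZpmaqqmId3d2VVaIdlVnd3mqqYdlRWeJmInMuZmZh2VVh4iZmZmYh1QzRVZlRWdlac3KmGRFZ3iIms25mYh2VVVVZnd3d2VUMiIiI1VEVmVGrdy6l2Z3d4iau6mYh2VVRURERVVUMiEBNDISNEQ0VURYrN3bmId3eJmqmZh2VURERDIjNEMyIRE1ZTIkQzVmZCJIzu7bmHZnmZiJl2VERERUMiIiMzMzMjV4YxI0V4iGQhNYvdyph3iql3iGQzRVQ3ZDIiIiNEQzNGiFEAJoh3ZUMhJIvMzLu8qGd3ZERVVVh2VEMiI0MzMzRnYwAUVUQ0REMhJr3e3cuGZndlVVZniYd2VUM0QzMiIjVlQiIiMzM0VVQjaszMqFRWZ3ZmVnm5mHdmVERDMyISIkRFZTNFZlRWh1M2iamGVEVWZmZ4q7mId3ZlVUQzMiIRIje7l4mYdmeahUV5mIh2VERWeau7qId3dmZlVUREMhEBWt3LupmHeKuoeJqqvLllRGm8zLqYh3d3ZmZlZmVUMhOLzLupmIiJvLu6q7zcuYiJve7cqZiIiId2VWZmZmVDJZqZmIiIh4mrzcqImYd4vd7/7bqZiIiIiIdlVmZmZVRHiYd3d3d3Z4rMp1RDIlne/+24d4iImYiIiHVVRFVVVWd4d2d3d3dlWKqGQyIki7qqp0M0Z4iZmIiIh1QzNEVVZ3d3d3d3d2VWeHd2VXq5UzRCESRWd4mYiIiZh2QzNEV4d2d3d3d3dlVnmaqr3aUgARASNFVVaJmIiIq7p0MzRoh3Z3iHdmeIZWirvM3bcyIiETRVVERXmZiIiaupZEZ5qXZniHdmZ4hlaKu7u6hUNEMjVlVURVaKqYiIiIdnirzKdnd2ZVVndlZ4iId3ZDRFVEVnZlVWVnmqmId2VGirzLl3d2VDRoh2eIZURFUxE1ZlVmd3ZmZmZ5mZh1Q0eaqql3d1QyNomHeJdCI0UxADVmVVVnd3d2ZVZ4mGQzaamZh2ZlMhN6qYd4hTNFVCABRWZlVWZ3d3ZlRFeHZDWbqph1RUIRJYqphlZTRVZTABNWZmZmZmZnZlRFVmZUSKuphkMiEAFGd3d2QyNEREIRJGZmZmZmZmZmVVZmZlVpqpdCERAAE2ZURWZTNEREQyJFZmZmZmZmZmZVZmZmVXmZdCABEAAlZUM0VlQ0RERDM0VlZmZmZmZm"/>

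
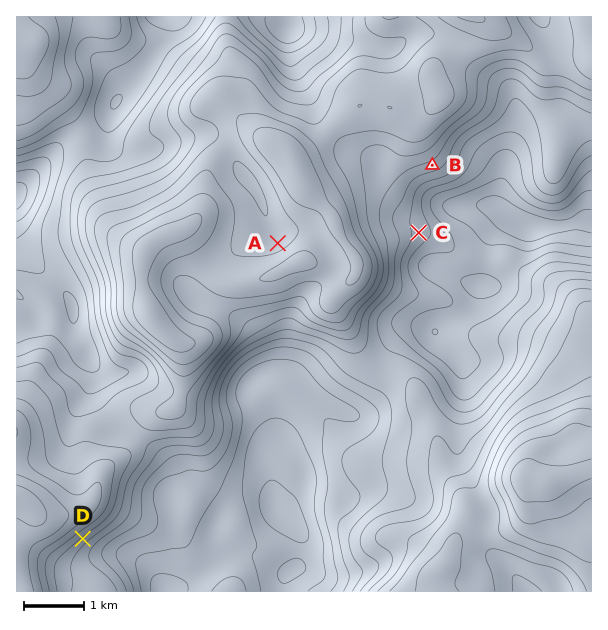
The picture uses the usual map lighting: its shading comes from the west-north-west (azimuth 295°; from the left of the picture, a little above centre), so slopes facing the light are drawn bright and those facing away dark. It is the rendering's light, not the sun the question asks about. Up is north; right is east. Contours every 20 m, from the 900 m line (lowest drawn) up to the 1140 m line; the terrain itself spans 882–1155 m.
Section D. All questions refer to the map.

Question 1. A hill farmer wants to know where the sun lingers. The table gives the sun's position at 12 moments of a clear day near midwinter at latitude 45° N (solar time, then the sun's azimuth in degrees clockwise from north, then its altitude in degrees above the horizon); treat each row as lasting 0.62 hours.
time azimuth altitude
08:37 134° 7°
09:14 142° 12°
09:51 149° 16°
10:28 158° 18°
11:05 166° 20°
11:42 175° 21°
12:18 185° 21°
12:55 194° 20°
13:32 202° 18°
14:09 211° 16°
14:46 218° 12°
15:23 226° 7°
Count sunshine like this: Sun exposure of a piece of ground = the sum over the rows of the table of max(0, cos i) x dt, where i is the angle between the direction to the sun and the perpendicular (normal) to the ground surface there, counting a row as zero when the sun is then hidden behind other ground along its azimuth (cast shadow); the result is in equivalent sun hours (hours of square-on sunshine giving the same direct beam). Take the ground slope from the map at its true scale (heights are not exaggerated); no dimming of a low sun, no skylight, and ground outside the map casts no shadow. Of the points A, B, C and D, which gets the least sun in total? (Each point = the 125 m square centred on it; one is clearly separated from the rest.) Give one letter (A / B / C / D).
A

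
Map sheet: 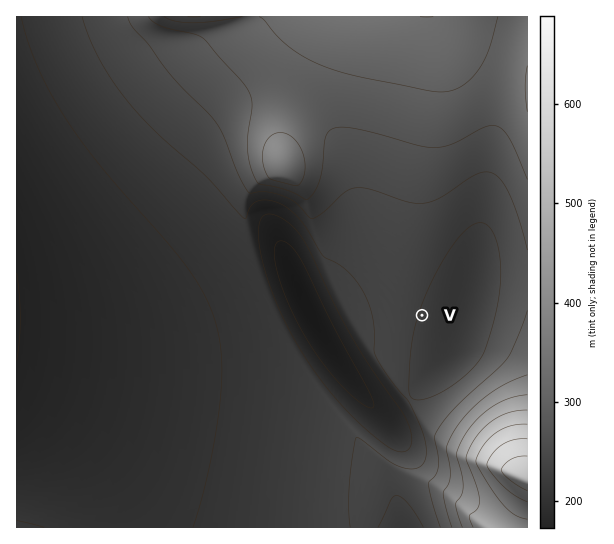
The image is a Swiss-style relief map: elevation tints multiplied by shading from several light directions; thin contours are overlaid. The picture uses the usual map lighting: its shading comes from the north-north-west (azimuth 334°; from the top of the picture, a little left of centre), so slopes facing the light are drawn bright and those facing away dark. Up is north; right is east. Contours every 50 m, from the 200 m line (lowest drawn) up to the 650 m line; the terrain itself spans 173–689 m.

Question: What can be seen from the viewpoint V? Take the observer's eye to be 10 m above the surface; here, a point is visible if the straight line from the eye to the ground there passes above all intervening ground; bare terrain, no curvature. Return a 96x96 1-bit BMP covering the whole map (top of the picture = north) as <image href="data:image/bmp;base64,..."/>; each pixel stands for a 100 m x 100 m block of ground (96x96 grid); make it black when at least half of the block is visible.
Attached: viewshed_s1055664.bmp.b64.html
<image width="96" height="96" href="data:image/bmp;base64,Qk2+BAAAAAAAAD4AAAAoAAAAYAAAAGAAAAABAAEAAAAAAIAEAAATCwAAEwsAAAIAAAAAAAAA////AAAAAAAAAAAAAAAAAAAAAAAAAAAAAAAAAAAAAAAAAAAAAAAAAAAAAAAAAAAAAAAAAAAAEAAAAAAAAAAAAAAAMAAAAAAAAAAAAAAAYAAAAAAAAAAAAAAAwAAAAAAAAAAAAAADgAAAAAAAAAAAAAAHAAAAAAAAAAAAAAA+AAAAAAAAAAAAAADwAAAAAAAAAAAAAAeAAHgAAAAAAAAAAAwAA/wAAAAAAAAAABgAH/8AAAAAAAAAACAAf/8AAAAAAAAAAEAA//8AAAAAAAAAAIAB//8AAAAAAAAAAAAD//8AAAAAAAAAAAAH//8AAAAAAAAAAAAP//8AAAAAAAAAAAAP//8AAAAAAAAAAAAf//8AAAAAAAAAAAAf//8AAAAAAAAAAAA///8AAAAAAAAAAAB///8AAAAAAAAAAAB///8AAAAAAAAAAAD///8AAAAAAAAAAAH///8AAAAAAAAAAAP///8AAAAAAAAAAAP///8AAAAAAAAAAAf///8AAAAAAAAAAAf///8AAAAAAAAAAAf///8AAAAAAAAAAAf///8AAAAAAAAAAAP///8AAAAAAAAAAAP///8AAAAAAAAAAAP///8AAAAAAAAAAAP///8AAAAAAAAAAAP///8AAAAAAAAAAAH///8AAAAAAAAAAAH///8AAAAAAAAAAAH///8AAAAAAAAAAAH///8AAAAAAAAAAAH///8AAAAAAAAAAAH///8AAAAAAAAAAAP///8AAAAAAAAAAAP///8AAAAAAAAAAAP///8AAAAAAAAAAAf///8AAAAAAAAAAA////8AAAAAAAAAAB////8AAAAAAAAAAH////8AAAAAAAAAc/////8AAAAAAAAAf/////8AAAAAAAAA//////8AAAAAAAAA//////8AAAAAAAAA//////8AAAAAAAAB//////8AAAAAAAAB//////8AAAAAACAB//////8AAAAAABAD//////8AAAAAABgD//////8AAAAAAB////////8AAAAAAA////////8AAAAAAAf///////8AAAAAAAH///////8AAAAAAAA///////8AAAAAAAAf//////8AAAAAAAAP//////8AAAAAAAAP//////8AAAAAAAAH//////8AAAAAAAAD//////8AAAAAAAAB//////8AAAAAAAAA//////8AAAAAAAAA//////8AAAAAAAAA//////8AAAAAAAAA//////8AAAAAAAAA//////8AAAAAAAAA//////8AAAAAAAAB//////8AAAAAAAAB//////8AAAAAAAAD//////8AAAAAAAAD/////A8AAAAAAAAH////8AMAAAAAAAAH////4AAAAAAAAAAP////gAAAAAAAAAAH////AAAAAAAAAAAH///+AAAAAAAAAAAA///8AAAAAAAAAAAAH//8AAAAAAAAAAAAAP/4AAAAAAAAAAAAAAf4AAAAAAAAAAAAAAB4AAAAAAAAAAAAAAAAAAAAAAAAAAAAAAAAAAAAAAAAAAAAAAAAAAA="/>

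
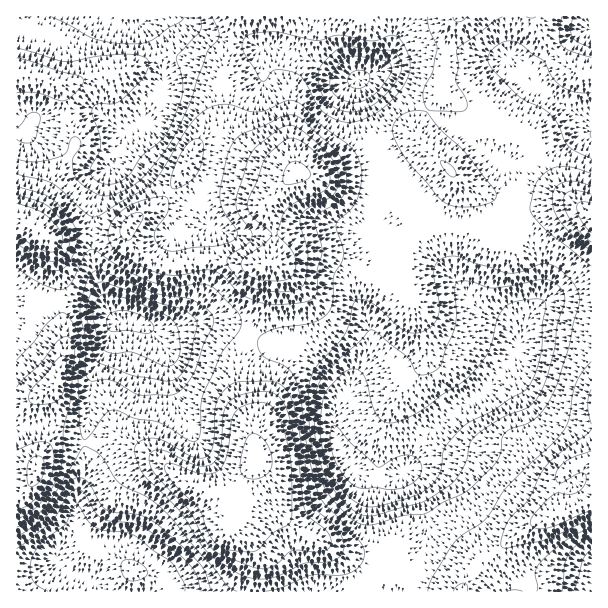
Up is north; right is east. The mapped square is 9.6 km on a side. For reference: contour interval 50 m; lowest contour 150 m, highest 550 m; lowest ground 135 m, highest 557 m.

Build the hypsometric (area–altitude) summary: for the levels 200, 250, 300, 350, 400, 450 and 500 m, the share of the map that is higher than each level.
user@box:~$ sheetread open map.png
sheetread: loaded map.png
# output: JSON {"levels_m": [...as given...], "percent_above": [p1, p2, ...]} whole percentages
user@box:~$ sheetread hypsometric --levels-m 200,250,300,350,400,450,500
{"levels_m": [200, 250, 300, 350, 400, 450, 500], "percent_above": [89, 78, 65, 36, 20, 11, 6]}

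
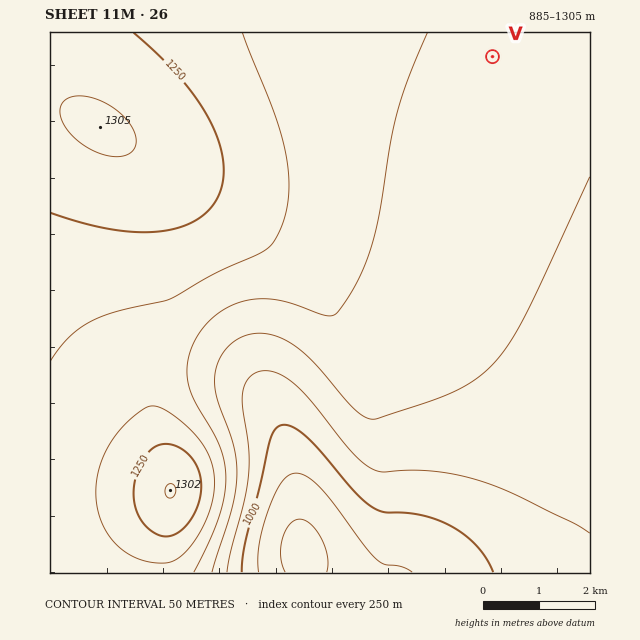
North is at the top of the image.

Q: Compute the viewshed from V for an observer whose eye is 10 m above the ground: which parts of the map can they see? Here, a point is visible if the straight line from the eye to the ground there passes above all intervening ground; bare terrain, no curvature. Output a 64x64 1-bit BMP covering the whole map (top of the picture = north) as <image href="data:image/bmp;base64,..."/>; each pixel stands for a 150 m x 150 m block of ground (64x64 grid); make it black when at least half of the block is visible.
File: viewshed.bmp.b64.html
<image width="64" height="64" href="data:image/bmp;base64,Qk0+AgAAAAAAAD4AAAAoAAAAQAAAAEAAAAABAAEAAAAAAAACAAATCwAAEwsAAAIAAAAAAAAA////AAAAAAAAAAAAAAAAAAAAAAAAAAAAAAAAAAAAAAAAACAAAAAAAAAAIAAAAAAAAABgAAAAAAAAAHAAAAAAAAAA8AAAAAAAAADwAAAAAAAAAfgAAAAAAAAD+AAAAAAAAAf4AAAAAAAAB/AAAAAAAAAP8AAAAAAAAA/wAAAAAAAAD+AAAAAAAAAfwAAAAAAAAB+AAAAAAAAADgAAAAAAAAAAAAAAAAAAAAAAAAAAAAAAAAAAAAAAAwAAAAAAAAAHAAAAAAAAAA8AAAAAAAAAHwAAAAAAAAB/AAAAAAAAAf8AAAAAAAAH/wAAAAAAAB//AAAAAAAAf/8AAAAAAAP//wAAAAAAD///AAAAAAB///8AAAAAA////wAAAAAP////AAAAAH////8AAAAB/////wAAAAf/////AAAAD/////8AAAA//////wAAAP//////AAAD//////8AAAf//////wAAD///////AAA///////8AAH///////wAA////////AAH///////8AA////////wAH////////AA////////8AD////////wAf////////AD////////8AP////////wB/////////AP////////8A/////////wH/////////Af////////8B/////////wP/////////A/////////8D/////////w=="/>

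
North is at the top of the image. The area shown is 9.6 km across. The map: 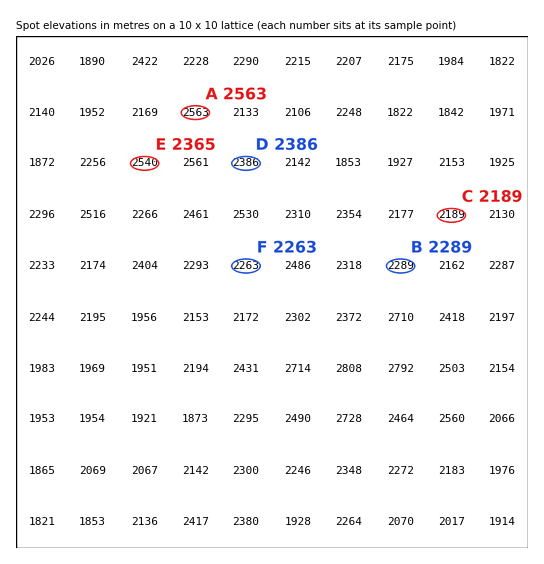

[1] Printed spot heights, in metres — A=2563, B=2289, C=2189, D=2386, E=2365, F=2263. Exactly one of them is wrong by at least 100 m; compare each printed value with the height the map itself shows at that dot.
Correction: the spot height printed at E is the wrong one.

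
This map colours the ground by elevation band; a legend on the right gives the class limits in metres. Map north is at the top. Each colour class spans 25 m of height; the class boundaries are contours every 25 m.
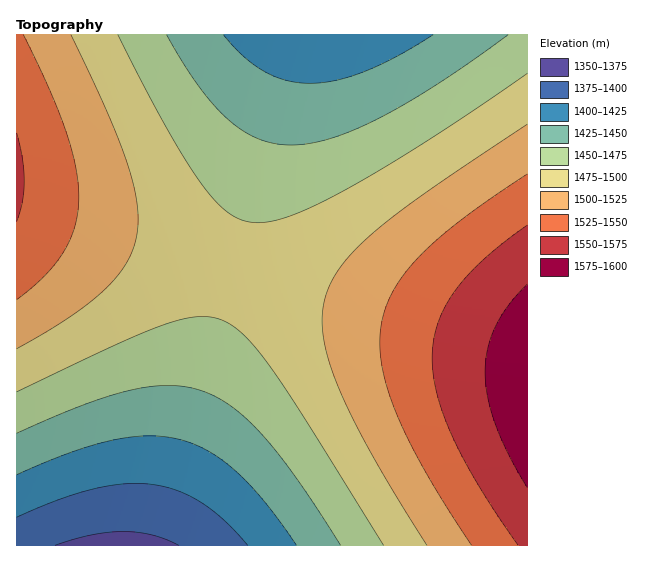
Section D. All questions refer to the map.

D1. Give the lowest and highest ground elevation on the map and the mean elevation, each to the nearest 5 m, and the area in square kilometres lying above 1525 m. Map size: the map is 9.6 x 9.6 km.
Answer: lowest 1370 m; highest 1595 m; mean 1485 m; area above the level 17.8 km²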